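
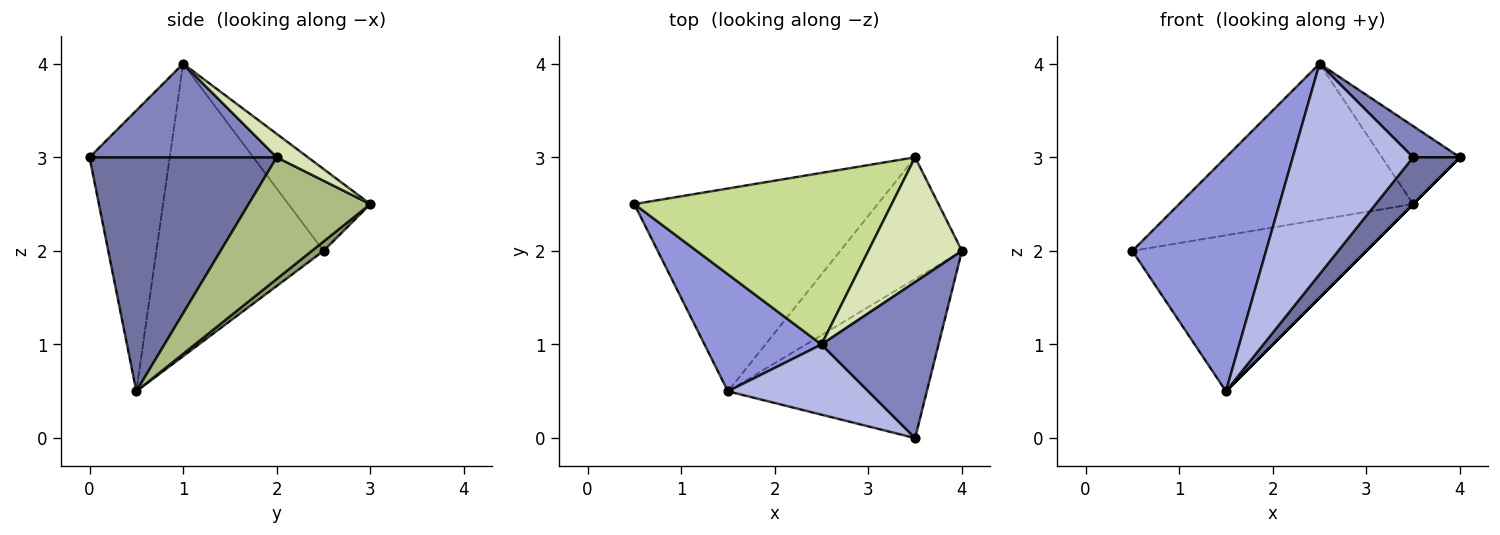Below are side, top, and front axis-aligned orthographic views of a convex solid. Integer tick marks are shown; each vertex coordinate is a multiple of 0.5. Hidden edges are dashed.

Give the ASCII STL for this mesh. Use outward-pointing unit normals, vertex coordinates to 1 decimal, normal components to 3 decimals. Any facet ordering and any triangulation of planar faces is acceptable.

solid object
 facet normal 0.748 -0.187 -0.636
  outer loop
   vertex 1.5 0.5 0.5
   vertex 4.0 2.0 3.0
   vertex 3.5 0.0 3.0
  endloop
 endfacet
 facet normal 0.617 -0.154 0.772
  outer loop
   vertex 2.5 1.0 4.0
   vertex 3.5 0.0 3.0
   vertex 4.0 2.0 3.0
  endloop
 endfacet
 facet normal -0.745 -0.596 0.298
  outer loop
   vertex 2.5 1.0 4.0
   vertex 0.5 2.5 2.0
   vertex 1.5 0.5 0.5
  endloop
 endfacet
 facet normal -0.535 -0.802 0.267
  outer loop
   vertex 2.5 1.0 4.0
   vertex 1.5 0.5 0.5
   vertex 3.5 0.0 3.0
  endloop
 endfacet
 facet normal 0.030 0.609 -0.792
  outer loop
   vertex 3.5 3.0 2.5
   vertex 1.5 0.5 0.5
   vertex 0.5 2.5 2.0
  endloop
 endfacet
 facet normal 0.707 0.000 -0.707
  outer loop
   vertex 3.5 3.0 2.5
   vertex 4.0 2.0 3.0
   vertex 1.5 0.5 0.5
  endloop
 endfacet
 facet normal -0.229 0.655 0.720
  outer loop
   vertex 3.5 3.0 2.5
   vertex 0.5 2.5 2.0
   vertex 2.5 1.0 4.0
  endloop
 endfacet
 facet normal 0.207 0.518 0.830
  outer loop
   vertex 3.5 3.0 2.5
   vertex 2.5 1.0 4.0
   vertex 4.0 2.0 3.0
  endloop
 endfacet
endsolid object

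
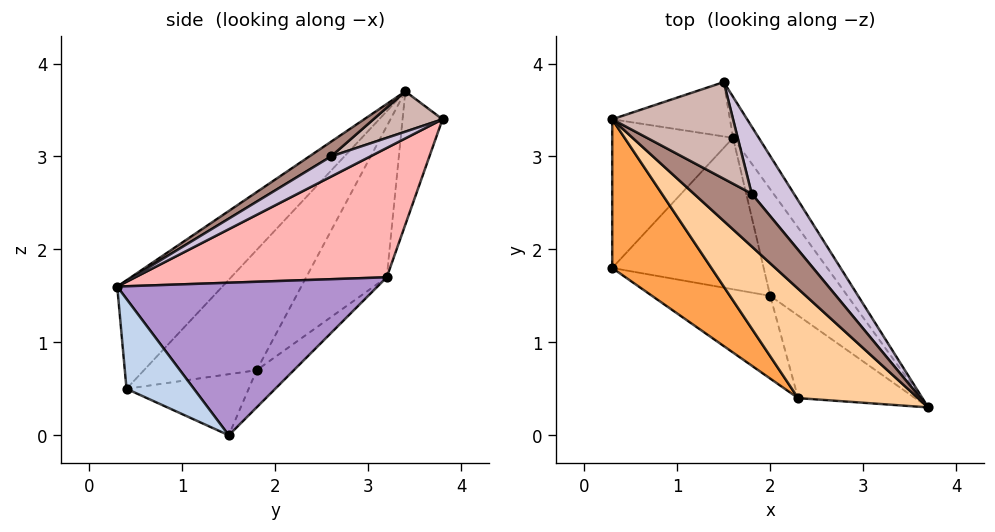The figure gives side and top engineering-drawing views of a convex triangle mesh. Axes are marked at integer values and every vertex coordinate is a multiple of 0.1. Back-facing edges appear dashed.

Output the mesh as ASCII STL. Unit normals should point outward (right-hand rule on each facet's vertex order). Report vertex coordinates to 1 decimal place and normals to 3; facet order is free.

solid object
 facet normal -0.406 -0.468 -0.785
  outer loop
   vertex 2.3 0.4 0.5
   vertex 0.3 1.8 0.7
   vertex 2.0 1.5 0.0
  endloop
 endfacet
 facet normal 0.598 -0.191 -0.778
  outer loop
   vertex 2.3 0.4 0.5
   vertex 2.0 1.5 0.0
   vertex 3.7 0.3 1.6
  endloop
 endfacet
 facet normal -0.496 -0.766 0.409
  outer loop
   vertex 2.3 0.4 0.5
   vertex 0.3 3.4 3.7
   vertex 0.3 1.8 0.7
  endloop
 endfacet
 facet normal -0.422 -0.778 0.466
  outer loop
   vertex 2.3 0.4 0.5
   vertex 3.7 0.3 1.6
   vertex 0.3 3.4 3.7
  endloop
 endfacet
 facet normal -0.176 0.675 -0.716
  outer loop
   vertex 1.6 3.2 1.7
   vertex 2.0 1.5 0.0
   vertex 0.3 1.8 0.7
  endloop
 endfacet
 facet normal -0.507 0.761 -0.406
  outer loop
   vertex 1.6 3.2 1.7
   vertex 0.3 1.8 0.7
   vertex 0.3 3.4 3.7
  endloop
 endfacet
 facet normal -0.372 0.868 -0.328
  outer loop
   vertex 1.6 3.2 1.7
   vertex 0.3 3.4 3.7
   vertex 1.5 3.8 3.4
  endloop
 endfacet
 facet normal 0.797 0.583 -0.159
  outer loop
   vertex 1.6 3.2 1.7
   vertex 1.5 3.8 3.4
   vertex 3.7 0.3 1.6
  endloop
 endfacet
 facet normal 0.744 0.552 -0.377
  outer loop
   vertex 1.6 3.2 1.7
   vertex 3.7 0.3 1.6
   vertex 2.0 1.5 0.0
  endloop
 endfacet
 facet normal 0.423 -0.189 0.886
  outer loop
   vertex 1.8 2.6 3.0
   vertex 3.7 0.3 1.6
   vertex 1.5 3.8 3.4
  endloop
 endfacet
 facet normal 0.230 -0.361 0.904
  outer loop
   vertex 1.8 2.6 3.0
   vertex 0.3 3.4 3.7
   vertex 3.7 0.3 1.6
  endloop
 endfacet
 facet normal 0.308 -0.231 0.923
  outer loop
   vertex 1.8 2.6 3.0
   vertex 1.5 3.8 3.4
   vertex 0.3 3.4 3.7
  endloop
 endfacet
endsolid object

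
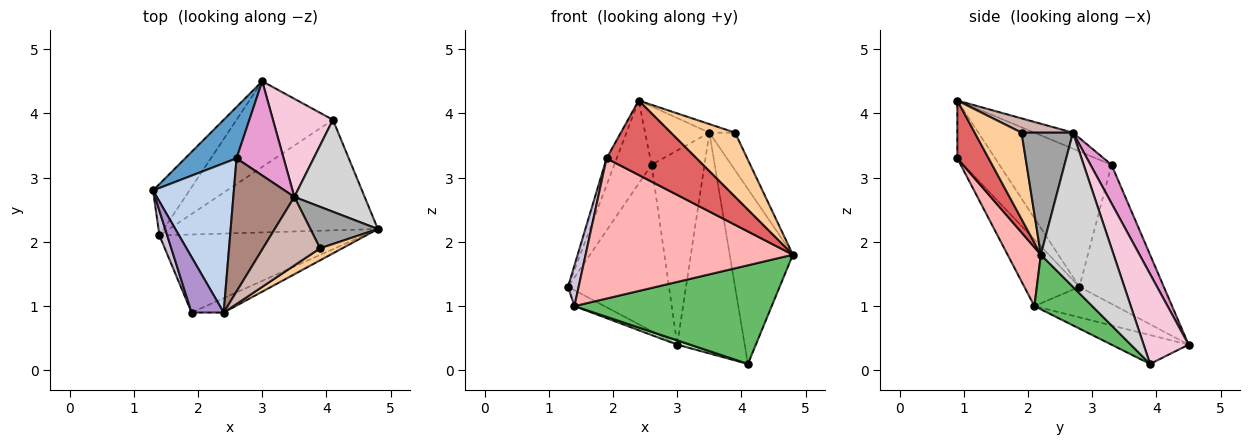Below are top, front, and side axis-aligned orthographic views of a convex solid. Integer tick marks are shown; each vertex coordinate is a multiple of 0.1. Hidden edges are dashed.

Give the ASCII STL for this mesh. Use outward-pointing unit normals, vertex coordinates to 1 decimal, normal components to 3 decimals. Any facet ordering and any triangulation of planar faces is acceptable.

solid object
 facet normal -0.624 0.746 0.231
  outer loop
   vertex 2.6 3.3 3.2
   vertex 3.0 4.5 0.4
   vertex 1.3 2.8 1.3
  endloop
 endfacet
 facet normal -0.826 0.274 0.493
  outer loop
   vertex 2.6 3.3 3.2
   vertex 1.3 2.8 1.3
   vertex 2.4 0.9 4.2
  endloop
 endfacet
 facet normal -0.625 0.230 -0.746
  outer loop
   vertex 1.4 2.1 1.0
   vertex 1.3 2.8 1.3
   vertex 3.0 4.5 0.4
  endloop
 endfacet
 facet normal 0.583 -0.799 0.150
  outer loop
   vertex 3.9 1.9 3.7
   vertex 2.4 0.9 4.2
   vertex 4.8 2.2 1.8
  endloop
 endfacet
 facet normal 0.192 -0.653 -0.732
  outer loop
   vertex 4.1 3.9 0.1
   vertex 4.8 2.2 1.8
   vertex 1.4 2.1 1.0
  endloop
 endfacet
 facet normal -0.287 -0.048 -0.957
  outer loop
   vertex 4.1 3.9 0.1
   vertex 1.4 2.1 1.0
   vertex 3.0 4.5 0.4
  endloop
 endfacet
 facet normal 0.323 -0.929 -0.180
  outer loop
   vertex 1.9 0.9 3.3
   vertex 4.8 2.2 1.8
   vertex 2.4 0.9 4.2
  endloop
 endfacet
 facet normal 0.139 -0.865 -0.482
  outer loop
   vertex 1.9 0.9 3.3
   vertex 1.4 2.1 1.0
   vertex 4.8 2.2 1.8
  endloop
 endfacet
 facet normal -0.851 0.229 0.473
  outer loop
   vertex 1.9 0.9 3.3
   vertex 2.4 0.9 4.2
   vertex 1.3 2.8 1.3
  endloop
 endfacet
 facet normal -0.976 -0.188 0.114
  outer loop
   vertex 1.9 0.9 3.3
   vertex 1.3 2.8 1.3
   vertex 1.4 2.1 1.0
  endloop
 endfacet
 facet normal -0.234 0.390 0.890
  outer loop
   vertex 3.5 2.7 3.7
   vertex 2.6 3.3 3.2
   vertex 2.4 0.9 4.2
  endloop
 endfacet
 facet normal 0.241 0.120 0.963
  outer loop
   vertex 3.5 2.7 3.7
   vertex 2.4 0.9 4.2
   vertex 3.9 1.9 3.7
  endloop
 endfacet
 facet normal 0.336 0.847 0.411
  outer loop
   vertex 3.5 2.7 3.7
   vertex 3.0 4.5 0.4
   vertex 2.6 3.3 3.2
  endloop
 endfacet
 facet normal 0.520 0.780 0.347
  outer loop
   vertex 3.5 2.7 3.7
   vertex 4.1 3.9 0.1
   vertex 3.0 4.5 0.4
  endloop
 endfacet
 facet normal 0.802 0.401 0.443
  outer loop
   vertex 3.5 2.7 3.7
   vertex 3.9 1.9 3.7
   vertex 4.8 2.2 1.8
  endloop
 endfacet
 facet normal 0.714 0.620 0.326
  outer loop
   vertex 3.5 2.7 3.7
   vertex 4.8 2.2 1.8
   vertex 4.1 3.9 0.1
  endloop
 endfacet
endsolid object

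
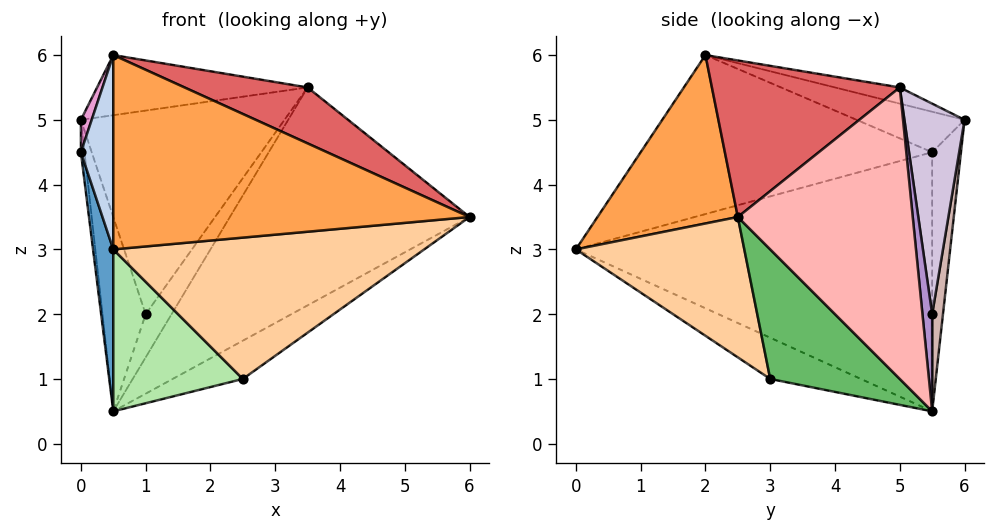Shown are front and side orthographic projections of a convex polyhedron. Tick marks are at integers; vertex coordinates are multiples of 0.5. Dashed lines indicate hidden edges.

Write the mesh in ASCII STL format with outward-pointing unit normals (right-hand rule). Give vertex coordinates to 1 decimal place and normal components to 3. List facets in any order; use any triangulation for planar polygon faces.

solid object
 facet normal -0.991 -0.056 -0.124
  outer loop
   vertex 0.5 5.5 0.5
   vertex 0.5 0.0 3.0
   vertex 0.0 5.5 4.5
  endloop
 endfacet
 facet normal -0.991 -0.110 0.073
  outer loop
   vertex 0.5 2.0 6.0
   vertex 0.0 5.5 4.5
   vertex 0.5 0.0 3.0
  endloop
 endfacet
 facet normal 0.311 -0.791 0.527
  outer loop
   vertex 0.5 2.0 6.0
   vertex 0.5 0.0 3.0
   vertex 6.0 2.5 3.5
  endloop
 endfacet
 facet normal 0.364 -0.672 -0.644
  outer loop
   vertex 2.5 3.0 1.0
   vertex 6.0 2.5 3.5
   vertex 0.5 0.0 3.0
  endloop
 endfacet
 facet normal 0.581 0.315 -0.751
  outer loop
   vertex 2.5 3.0 1.0
   vertex 0.5 5.5 0.5
   vertex 6.0 2.5 3.5
  endloop
 endfacet
 facet normal -0.278 -0.397 -0.874
  outer loop
   vertex 2.5 3.0 1.0
   vertex 0.5 0.0 3.0
   vertex 0.5 5.5 0.5
  endloop
 endfacet
 facet normal 0.418 -0.274 0.866
  outer loop
   vertex 3.5 5.0 5.5
   vertex 0.5 2.0 6.0
   vertex 6.0 2.5 3.5
  endloop
 endfacet
 facet normal 0.569 0.779 -0.263
  outer loop
   vertex 3.5 5.0 5.5
   vertex 6.0 2.5 3.5
   vertex 0.5 5.5 0.5
  endloop
 endfacet
 facet normal 0.349 0.930 -0.116
  outer loop
   vertex 3.5 5.0 5.5
   vertex 0.5 5.5 0.5
   vertex 1.0 5.5 2.0
  endloop
 endfacet
 facet normal 0.283 0.957 -0.065
  outer loop
   vertex 0.0 6.0 5.0
   vertex 3.5 5.0 5.5
   vertex 1.0 5.5 2.0
  endloop
 endfacet
 facet normal -0.985 0.123 -0.123
  outer loop
   vertex 0.0 6.0 5.0
   vertex 0.5 5.5 0.5
   vertex 0.0 5.5 4.5
  endloop
 endfacet
 facet normal 0.242 0.967 -0.081
  outer loop
   vertex 0.0 6.0 5.0
   vertex 1.0 5.5 2.0
   vertex 0.5 5.5 0.5
  endloop
 endfacet
 facet normal -0.990 -0.099 0.099
  outer loop
   vertex 0.0 6.0 5.0
   vertex 0.0 5.5 4.5
   vertex 0.5 2.0 6.0
  endloop
 endfacet
 facet normal -0.072 0.233 0.970
  outer loop
   vertex 0.0 6.0 5.0
   vertex 0.5 2.0 6.0
   vertex 3.5 5.0 5.5
  endloop
 endfacet
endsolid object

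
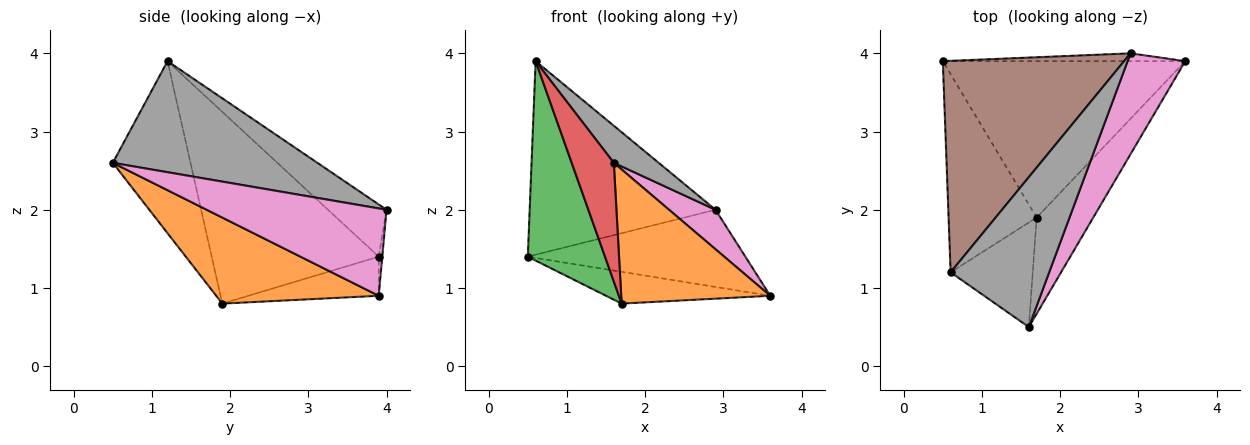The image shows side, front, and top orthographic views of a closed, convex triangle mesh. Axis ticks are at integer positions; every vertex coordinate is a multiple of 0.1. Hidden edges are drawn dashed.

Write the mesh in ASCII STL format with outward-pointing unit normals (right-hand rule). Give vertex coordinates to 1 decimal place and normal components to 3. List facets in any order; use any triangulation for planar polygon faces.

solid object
 facet normal -0.156 0.197 -0.968
  outer loop
   vertex 1.7 1.9 0.8
   vertex 0.5 3.9 1.4
   vertex 3.6 3.9 0.9
  endloop
 endfacet
 facet normal 0.663 -0.608 -0.436
  outer loop
   vertex 1.7 1.9 0.8
   vertex 3.6 3.9 0.9
   vertex 1.6 0.5 2.6
  endloop
 endfacet
 facet normal -0.838 -0.387 -0.385
  outer loop
   vertex 1.7 1.9 0.8
   vertex 0.6 1.2 3.9
   vertex 0.5 3.9 1.4
  endloop
 endfacet
 facet normal -0.811 -0.440 -0.387
  outer loop
   vertex 1.7 1.9 0.8
   vertex 1.6 0.5 2.6
   vertex 0.6 1.2 3.9
  endloop
 endfacet
 facet normal -0.016 0.995 -0.101
  outer loop
   vertex 2.9 4.0 2.0
   vertex 3.6 3.9 0.9
   vertex 0.5 3.9 1.4
  endloop
 endfacet
 facet normal -0.208 0.660 0.722
  outer loop
   vertex 2.9 4.0 2.0
   vertex 0.5 3.9 1.4
   vertex 0.6 1.2 3.9
  endloop
 endfacet
 facet normal 0.816 -0.211 0.538
  outer loop
   vertex 2.9 4.0 2.0
   vertex 1.6 0.5 2.6
   vertex 3.6 3.9 0.9
  endloop
 endfacet
 facet normal 0.738 -0.162 0.655
  outer loop
   vertex 2.9 4.0 2.0
   vertex 0.6 1.2 3.9
   vertex 1.6 0.5 2.6
  endloop
 endfacet
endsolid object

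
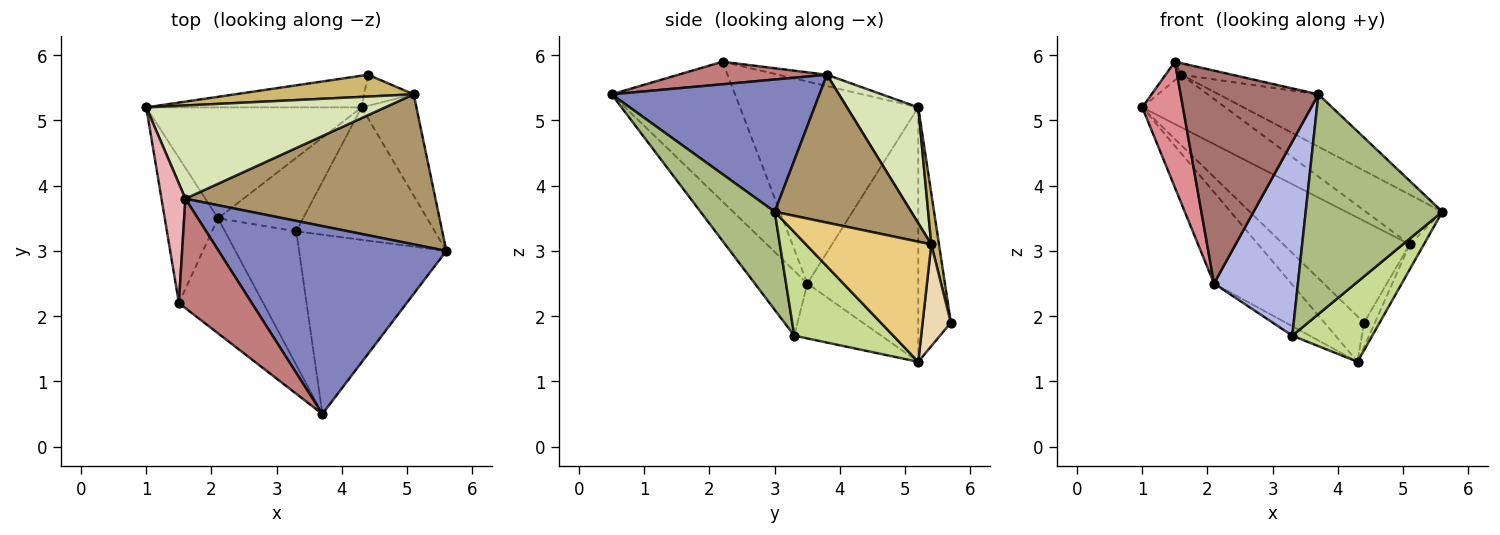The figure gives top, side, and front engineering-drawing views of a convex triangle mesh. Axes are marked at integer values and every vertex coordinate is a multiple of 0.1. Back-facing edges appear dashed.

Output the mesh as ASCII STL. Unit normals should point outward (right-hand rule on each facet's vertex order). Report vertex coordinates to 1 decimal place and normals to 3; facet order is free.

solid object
 facet normal -0.674 0.470 -0.570
  outer loop
   vertex 2.1 3.5 2.5
   vertex 1.0 5.2 5.2
   vertex 4.3 5.2 1.3
  endloop
 endfacet
 facet normal 0.488 0.234 0.841
  outer loop
   vertex 1.6 3.8 5.7
   vertex 3.7 0.5 5.4
   vertex 5.6 3.0 3.6
  endloop
 endfacet
 facet normal -0.560 0.680 -0.474
  outer loop
   vertex 4.4 5.7 1.9
   vertex 4.3 5.2 1.3
   vertex 1.0 5.2 5.2
  endloop
 endfacet
 facet normal -0.458 -0.732 -0.504
  outer loop
   vertex 3.3 3.3 1.7
   vertex 3.7 0.5 5.4
   vertex 2.1 3.5 2.5
  endloop
 endfacet
 facet normal -0.539 0.108 -0.835
  outer loop
   vertex 3.3 3.3 1.7
   vertex 2.1 3.5 2.5
   vertex 4.3 5.2 1.3
  endloop
 endfacet
 facet normal 0.388 -0.714 -0.582
  outer loop
   vertex 3.3 3.3 1.7
   vertex 5.6 3.0 3.6
   vertex 3.7 0.5 5.4
  endloop
 endfacet
 facet normal 0.539 -0.435 -0.721
  outer loop
   vertex 3.3 3.3 1.7
   vertex 4.3 5.2 1.3
   vertex 5.6 3.0 3.6
  endloop
 endfacet
 facet normal 0.389 0.453 0.802
  outer loop
   vertex 5.1 5.4 3.1
   vertex 1.0 5.2 5.2
   vertex 1.6 3.8 5.7
  endloop
 endfacet
 facet normal 0.489 0.274 0.828
  outer loop
   vertex 5.1 5.4 3.1
   vertex 1.6 3.8 5.7
   vertex 5.6 3.0 3.6
  endloop
 endfacet
 facet normal 0.060 0.976 0.209
  outer loop
   vertex 5.1 5.4 3.1
   vertex 4.4 5.7 1.9
   vertex 1.0 5.2 5.2
  endloop
 endfacet
 facet normal 0.905 0.102 -0.413
  outer loop
   vertex 5.1 5.4 3.1
   vertex 5.6 3.0 3.6
   vertex 4.3 5.2 1.3
  endloop
 endfacet
 facet normal 0.850 0.327 -0.414
  outer loop
   vertex 5.1 5.4 3.1
   vertex 4.3 5.2 1.3
   vertex 4.4 5.7 1.9
  endloop
 endfacet
 facet normal -0.619 -0.691 -0.373
  outer loop
   vertex 1.5 2.2 5.9
   vertex 2.1 3.5 2.5
   vertex 3.7 0.5 5.4
  endloop
 endfacet
 facet normal 0.294 0.100 0.951
  outer loop
   vertex 1.5 2.2 5.9
   vertex 3.7 0.5 5.4
   vertex 1.6 3.8 5.7
  endloop
 endfacet
 facet normal -0.944 -0.215 -0.249
  outer loop
   vertex 1.5 2.2 5.9
   vertex 1.0 5.2 5.2
   vertex 2.1 3.5 2.5
  endloop
 endfacet
 facet normal -0.423 0.138 0.895
  outer loop
   vertex 1.5 2.2 5.9
   vertex 1.6 3.8 5.7
   vertex 1.0 5.2 5.2
  endloop
 endfacet
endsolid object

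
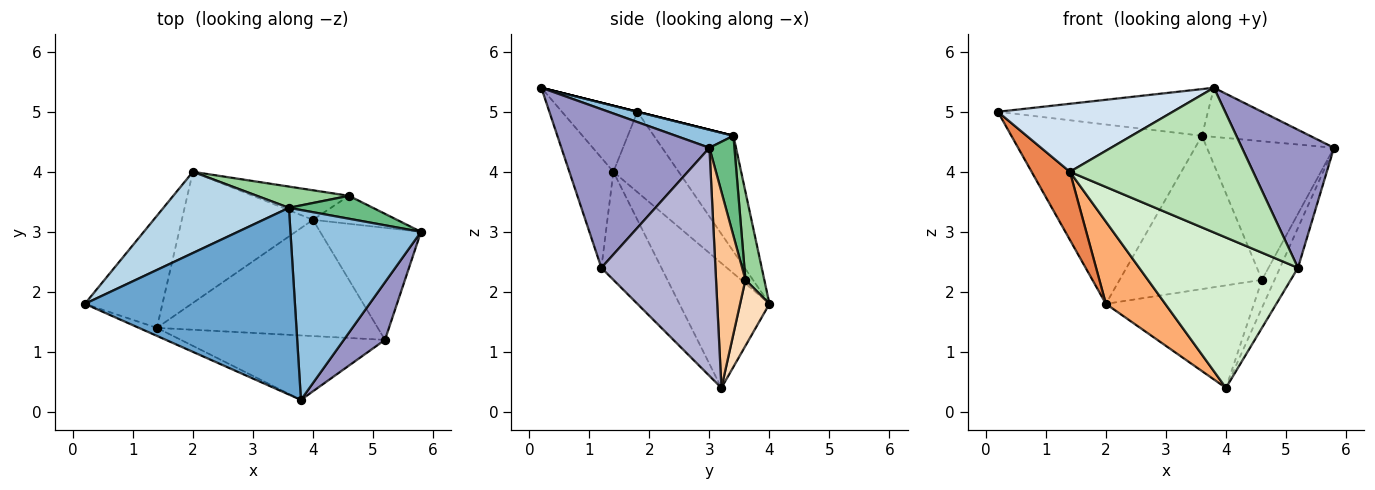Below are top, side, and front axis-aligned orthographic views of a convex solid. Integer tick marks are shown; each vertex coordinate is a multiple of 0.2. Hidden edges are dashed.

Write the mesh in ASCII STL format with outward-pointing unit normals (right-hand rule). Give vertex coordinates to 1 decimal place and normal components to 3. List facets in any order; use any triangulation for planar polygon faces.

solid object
 facet normal 0.000 0.243 0.970
  outer loop
   vertex 3.6 3.4 4.6
   vertex 0.2 1.8 5.0
   vertex 3.8 0.2 5.4
  endloop
 endfacet
 facet normal 0.132 0.248 0.960
  outer loop
   vertex 3.6 3.4 4.6
   vertex 3.8 0.2 5.4
   vertex 5.8 3.0 4.4
  endloop
 endfacet
 facet normal -0.355 0.852 0.386
  outer loop
   vertex 3.6 3.4 4.6
   vertex 2.0 4.0 1.8
   vertex 0.2 1.8 5.0
  endloop
 endfacet
 facet normal -0.394 -0.913 -0.107
  outer loop
   vertex 1.4 1.4 4.0
   vertex 3.8 0.2 5.4
   vertex 0.2 1.8 5.0
  endloop
 endfacet
 facet normal -0.663 -0.389 -0.640
  outer loop
   vertex 1.4 1.4 4.0
   vertex 0.2 1.8 5.0
   vertex 2.0 4.0 1.8
  endloop
 endfacet
 facet normal -0.627 -0.414 -0.660
  outer loop
   vertex 1.4 1.4 4.0
   vertex 2.0 4.0 1.8
   vertex 4.0 3.2 0.4
  endloop
 endfacet
 facet normal 0.855 0.367 -0.367
  outer loop
   vertex 4.6 3.6 2.2
   vertex 5.8 3.0 4.4
   vertex 4.0 3.2 0.4
  endloop
 endfacet
 facet normal 0.187 0.944 -0.272
  outer loop
   vertex 4.6 3.6 2.2
   vertex 4.0 3.2 0.4
   vertex 2.0 4.0 1.8
  endloop
 endfacet
 facet normal 0.191 0.969 0.160
  outer loop
   vertex 4.6 3.6 2.2
   vertex 3.6 3.4 4.6
   vertex 5.8 3.0 4.4
  endloop
 endfacet
 facet normal 0.130 0.982 0.136
  outer loop
   vertex 4.6 3.6 2.2
   vertex 2.0 4.0 1.8
   vertex 3.6 3.4 4.6
  endloop
 endfacet
 facet normal -0.214 -0.892 -0.397
  outer loop
   vertex 5.2 1.2 2.4
   vertex 3.8 0.2 5.4
   vertex 1.4 1.4 4.0
  endloop
 endfacet
 facet normal -0.287 -0.758 -0.586
  outer loop
   vertex 5.2 1.2 2.4
   vertex 1.4 1.4 4.0
   vertex 4.0 3.2 0.4
  endloop
 endfacet
 facet normal 0.829 -0.516 0.215
  outer loop
   vertex 5.2 1.2 2.4
   vertex 5.8 3.0 4.4
   vertex 3.8 0.2 5.4
  endloop
 endfacet
 facet normal 0.905 0.143 -0.400
  outer loop
   vertex 5.2 1.2 2.4
   vertex 4.0 3.2 0.4
   vertex 5.8 3.0 4.4
  endloop
 endfacet
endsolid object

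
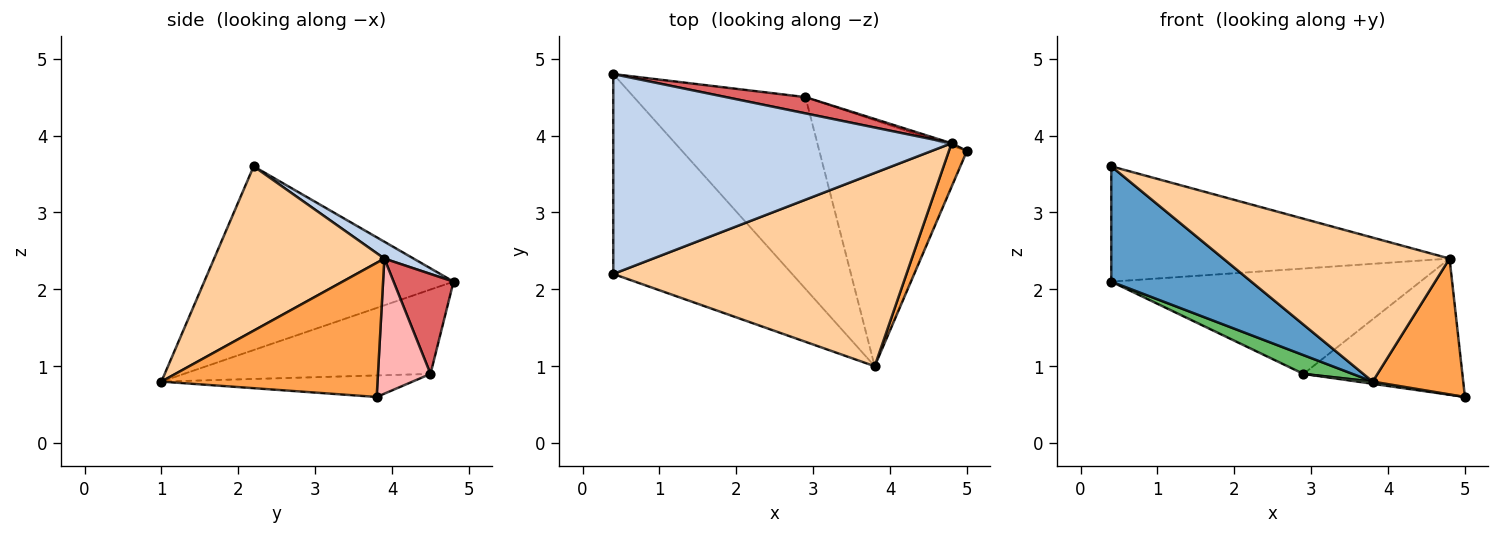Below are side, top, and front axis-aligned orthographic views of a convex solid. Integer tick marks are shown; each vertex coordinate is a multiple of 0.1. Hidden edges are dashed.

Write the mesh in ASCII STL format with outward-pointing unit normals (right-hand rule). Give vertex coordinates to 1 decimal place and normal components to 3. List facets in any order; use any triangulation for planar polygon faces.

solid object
 facet normal -0.665 -0.373 -0.647
  outer loop
   vertex 0.4 2.2 3.6
   vertex 0.4 4.8 2.1
   vertex 3.8 1.0 0.8
  endloop
 endfacet
 facet normal 0.043 0.499 0.865
  outer loop
   vertex 4.8 3.9 2.4
   vertex 0.4 4.8 2.1
   vertex 0.4 2.2 3.6
  endloop
 endfacet
 facet normal 0.915 -0.383 0.123
  outer loop
   vertex 4.8 3.9 2.4
   vertex 3.8 1.0 0.8
   vertex 5.0 3.8 0.6
  endloop
 endfacet
 facet normal 0.410 -0.545 0.731
  outer loop
   vertex 4.8 3.9 2.4
   vertex 0.4 2.2 3.6
   vertex 3.8 1.0 0.8
  endloop
 endfacet
 facet normal -0.440 -0.087 -0.894
  outer loop
   vertex 2.9 4.5 0.9
   vertex 3.8 1.0 0.8
   vertex 0.4 4.8 2.1
  endloop
 endfacet
 facet normal -0.144 -0.009 -0.989
  outer loop
   vertex 2.9 4.5 0.9
   vertex 5.0 3.8 0.6
   vertex 3.8 1.0 0.8
  endloop
 endfacet
 facet normal 0.188 0.971 0.150
  outer loop
   vertex 2.9 4.5 0.9
   vertex 0.4 4.8 2.1
   vertex 4.8 3.9 2.4
  endloop
 endfacet
 facet normal 0.314 0.949 -0.018
  outer loop
   vertex 2.9 4.5 0.9
   vertex 4.8 3.9 2.4
   vertex 5.0 3.8 0.6
  endloop
 endfacet
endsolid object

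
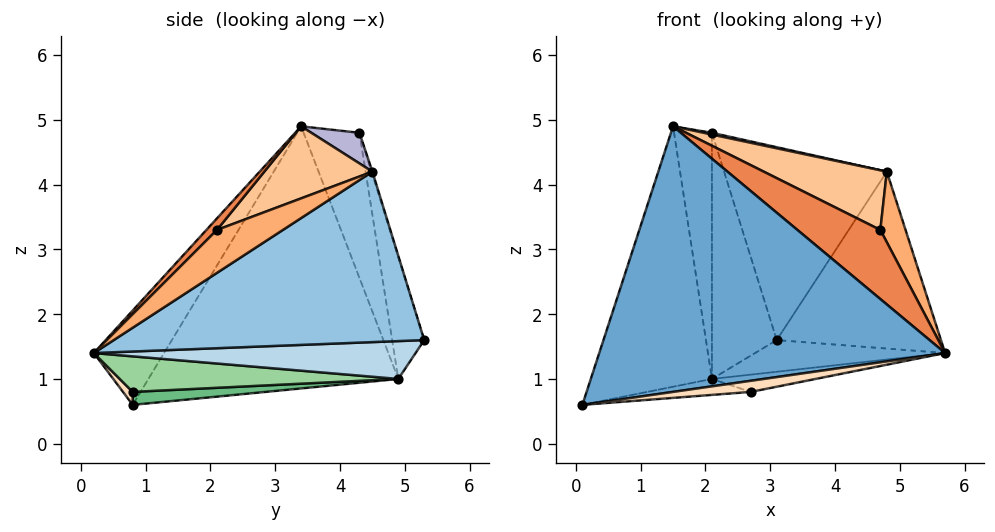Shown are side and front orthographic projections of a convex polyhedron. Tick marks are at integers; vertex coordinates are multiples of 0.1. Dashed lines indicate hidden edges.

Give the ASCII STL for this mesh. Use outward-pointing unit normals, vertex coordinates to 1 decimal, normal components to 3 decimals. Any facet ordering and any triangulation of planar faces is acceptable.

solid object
 facet normal -0.166 -0.819 0.549
  outer loop
   vertex 1.5 3.4 4.9
   vertex 0.1 0.8 0.6
   vertex 5.7 0.2 1.4
  endloop
 endfacet
 facet normal 0.811 0.429 -0.398
  outer loop
   vertex 4.8 4.5 4.2
   vertex 5.7 0.2 1.4
   vertex 3.1 5.3 1.6
  endloop
 endfacet
 facet normal 0.423 0.250 -0.871
  outer loop
   vertex 2.1 4.9 1.0
   vertex 3.1 5.3 1.6
   vertex 5.7 0.2 1.4
  endloop
 endfacet
 facet normal -0.900 0.436 0.029
  outer loop
   vertex 2.1 4.9 1.0
   vertex 0.1 0.8 0.6
   vertex 1.5 3.4 4.9
  endloop
 endfacet
 facet normal 0.087 -0.681 0.727
  outer loop
   vertex 4.7 2.1 3.3
   vertex 1.5 3.4 4.9
   vertex 5.7 0.2 1.4
  endloop
 endfacet
 facet normal 0.712 -0.272 0.647
  outer loop
   vertex 4.7 2.1 3.3
   vertex 5.7 0.2 1.4
   vertex 4.8 4.5 4.2
  endloop
 endfacet
 facet normal 0.304 -0.346 0.888
  outer loop
   vertex 4.7 2.1 3.3
   vertex 4.8 4.5 4.2
   vertex 1.5 3.4 4.9
  endloop
 endfacet
 facet normal 0.065 -0.523 -0.850
  outer loop
   vertex 2.7 0.8 0.8
   vertex 5.7 0.2 1.4
   vertex 0.1 0.8 0.6
  endloop
 endfacet
 facet normal 0.077 0.060 -0.995
  outer loop
   vertex 2.7 0.8 0.8
   vertex 0.1 0.8 0.6
   vertex 2.1 4.9 1.0
  endloop
 endfacet
 facet normal 0.211 0.078 -0.974
  outer loop
   vertex 2.7 0.8 0.8
   vertex 2.1 4.9 1.0
   vertex 5.7 0.2 1.4
  endloop
 endfacet
 facet normal -0.439 0.887 0.140
  outer loop
   vertex 2.1 4.3 4.8
   vertex 3.1 5.3 1.6
   vertex 2.1 4.9 1.0
  endloop
 endfacet
 facet normal -0.824 0.559 0.088
  outer loop
   vertex 2.1 4.3 4.8
   vertex 2.1 4.9 1.0
   vertex 1.5 3.4 4.9
  endloop
 endfacet
 facet normal -0.005 0.955 0.297
  outer loop
   vertex 2.1 4.3 4.8
   vertex 4.8 4.5 4.2
   vertex 3.1 5.3 1.6
  endloop
 endfacet
 facet normal 0.219 -0.038 0.975
  outer loop
   vertex 2.1 4.3 4.8
   vertex 1.5 3.4 4.9
   vertex 4.8 4.5 4.2
  endloop
 endfacet
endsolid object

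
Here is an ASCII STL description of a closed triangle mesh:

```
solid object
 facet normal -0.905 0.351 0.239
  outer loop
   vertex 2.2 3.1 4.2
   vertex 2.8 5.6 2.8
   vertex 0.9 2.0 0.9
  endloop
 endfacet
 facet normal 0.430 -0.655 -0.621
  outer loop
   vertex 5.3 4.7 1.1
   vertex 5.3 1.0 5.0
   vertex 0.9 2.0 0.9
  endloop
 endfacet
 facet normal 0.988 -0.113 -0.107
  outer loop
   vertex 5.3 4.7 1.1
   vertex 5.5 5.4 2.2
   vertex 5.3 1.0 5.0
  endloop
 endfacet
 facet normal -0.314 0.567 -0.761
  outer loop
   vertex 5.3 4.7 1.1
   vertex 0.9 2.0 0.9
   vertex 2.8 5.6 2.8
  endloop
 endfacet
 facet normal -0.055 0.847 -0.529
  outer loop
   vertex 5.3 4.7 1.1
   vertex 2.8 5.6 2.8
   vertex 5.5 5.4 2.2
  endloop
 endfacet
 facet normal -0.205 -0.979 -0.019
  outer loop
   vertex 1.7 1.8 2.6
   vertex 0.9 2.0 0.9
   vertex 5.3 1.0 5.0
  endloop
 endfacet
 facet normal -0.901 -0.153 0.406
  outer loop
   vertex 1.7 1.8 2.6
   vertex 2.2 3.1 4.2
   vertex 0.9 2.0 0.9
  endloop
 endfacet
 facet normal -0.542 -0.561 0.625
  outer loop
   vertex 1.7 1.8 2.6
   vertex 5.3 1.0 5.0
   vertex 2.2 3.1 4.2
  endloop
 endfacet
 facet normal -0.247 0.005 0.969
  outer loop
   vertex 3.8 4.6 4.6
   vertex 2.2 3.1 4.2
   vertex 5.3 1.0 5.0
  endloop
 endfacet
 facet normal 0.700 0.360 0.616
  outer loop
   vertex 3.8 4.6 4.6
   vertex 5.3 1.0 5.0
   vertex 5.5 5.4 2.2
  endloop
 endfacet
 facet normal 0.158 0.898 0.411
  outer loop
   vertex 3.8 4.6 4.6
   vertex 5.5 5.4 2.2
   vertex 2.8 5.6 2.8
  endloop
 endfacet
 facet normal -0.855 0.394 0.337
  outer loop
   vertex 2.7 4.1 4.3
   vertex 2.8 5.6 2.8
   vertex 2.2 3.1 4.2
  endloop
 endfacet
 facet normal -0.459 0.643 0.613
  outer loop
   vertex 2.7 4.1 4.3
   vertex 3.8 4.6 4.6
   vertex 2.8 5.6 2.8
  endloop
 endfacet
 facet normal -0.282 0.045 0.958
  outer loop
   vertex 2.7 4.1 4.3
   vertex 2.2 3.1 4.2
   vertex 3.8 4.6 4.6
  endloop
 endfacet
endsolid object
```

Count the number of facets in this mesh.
14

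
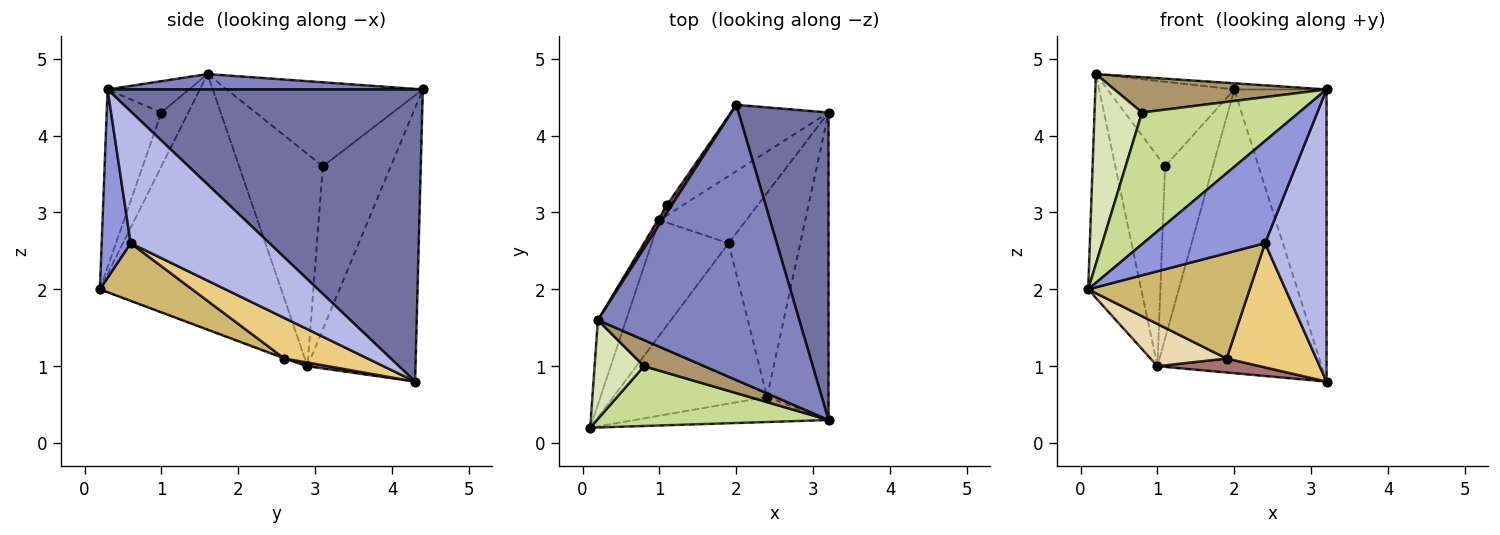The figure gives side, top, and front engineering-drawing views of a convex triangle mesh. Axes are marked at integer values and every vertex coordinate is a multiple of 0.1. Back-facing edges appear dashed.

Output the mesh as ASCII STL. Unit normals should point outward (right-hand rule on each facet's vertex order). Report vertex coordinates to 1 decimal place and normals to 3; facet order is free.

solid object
 facet normal 0.920 0.269 0.284
  outer loop
   vertex 3.2 4.3 0.8
   vertex 2.0 4.4 4.6
   vertex 3.2 0.3 4.6
  endloop
 endfacet
 facet normal 0.076 0.022 0.997
  outer loop
   vertex 0.2 1.6 4.8
   vertex 3.2 0.3 4.6
   vertex 2.0 4.4 4.6
  endloop
 endfacet
 facet normal 0.225 -0.946 -0.232
  outer loop
   vertex 2.4 0.6 2.6
   vertex 3.2 0.3 4.6
   vertex 0.1 0.2 2.0
  endloop
 endfacet
 facet normal 0.841 -0.373 -0.392
  outer loop
   vertex 2.4 0.6 2.6
   vertex 3.2 4.3 0.8
   vertex 3.2 0.3 4.6
  endloop
 endfacet
 facet normal -0.539 0.820 -0.192
  outer loop
   vertex 1.0 2.9 1.0
   vertex 2.0 4.4 4.6
   vertex 3.2 4.3 0.8
  endloop
 endfacet
 facet normal -0.954 0.279 -0.105
  outer loop
   vertex 1.0 2.9 1.0
   vertex 0.1 0.2 2.0
   vertex 0.2 1.6 4.8
  endloop
 endfacet
 facet normal -0.302 -0.868 0.394
  outer loop
   vertex 0.8 1.0 4.3
   vertex 0.1 0.2 2.0
   vertex 3.2 0.3 4.6
  endloop
 endfacet
 facet normal -0.449 -0.793 0.412
  outer loop
   vertex 0.8 1.0 4.3
   vertex 0.2 1.6 4.8
   vertex 0.1 0.2 2.0
  endloop
 endfacet
 facet normal -0.295 -0.768 0.568
  outer loop
   vertex 0.8 1.0 4.3
   vertex 3.2 0.3 4.6
   vertex 0.2 1.6 4.8
  endloop
 endfacet
 facet normal 0.299 -0.524 -0.798
  outer loop
   vertex 1.9 2.6 1.1
   vertex 2.4 0.6 2.6
   vertex 0.1 0.2 2.0
  endloop
 endfacet
 facet normal 0.435 -0.468 -0.769
  outer loop
   vertex 1.9 2.6 1.1
   vertex 3.2 4.3 0.8
   vertex 2.4 0.6 2.6
  endloop
 endfacet
 facet normal -0.010 -0.344 -0.939
  outer loop
   vertex 1.9 2.6 1.1
   vertex 0.1 0.2 2.0
   vertex 1.0 2.9 1.0
  endloop
 endfacet
 facet normal 0.041 -0.204 -0.978
  outer loop
   vertex 1.9 2.6 1.1
   vertex 1.0 2.9 1.0
   vertex 3.2 4.3 0.8
  endloop
 endfacet
 facet normal -0.839 0.543 0.049
  outer loop
   vertex 1.1 3.1 3.6
   vertex 0.2 1.6 4.8
   vertex 2.0 4.4 4.6
  endloop
 endfacet
 facet normal -0.817 0.576 -0.013
  outer loop
   vertex 1.1 3.1 3.6
   vertex 2.0 4.4 4.6
   vertex 1.0 2.9 1.0
  endloop
 endfacet
 facet normal -0.860 0.511 -0.006
  outer loop
   vertex 1.1 3.1 3.6
   vertex 1.0 2.9 1.0
   vertex 0.2 1.6 4.8
  endloop
 endfacet
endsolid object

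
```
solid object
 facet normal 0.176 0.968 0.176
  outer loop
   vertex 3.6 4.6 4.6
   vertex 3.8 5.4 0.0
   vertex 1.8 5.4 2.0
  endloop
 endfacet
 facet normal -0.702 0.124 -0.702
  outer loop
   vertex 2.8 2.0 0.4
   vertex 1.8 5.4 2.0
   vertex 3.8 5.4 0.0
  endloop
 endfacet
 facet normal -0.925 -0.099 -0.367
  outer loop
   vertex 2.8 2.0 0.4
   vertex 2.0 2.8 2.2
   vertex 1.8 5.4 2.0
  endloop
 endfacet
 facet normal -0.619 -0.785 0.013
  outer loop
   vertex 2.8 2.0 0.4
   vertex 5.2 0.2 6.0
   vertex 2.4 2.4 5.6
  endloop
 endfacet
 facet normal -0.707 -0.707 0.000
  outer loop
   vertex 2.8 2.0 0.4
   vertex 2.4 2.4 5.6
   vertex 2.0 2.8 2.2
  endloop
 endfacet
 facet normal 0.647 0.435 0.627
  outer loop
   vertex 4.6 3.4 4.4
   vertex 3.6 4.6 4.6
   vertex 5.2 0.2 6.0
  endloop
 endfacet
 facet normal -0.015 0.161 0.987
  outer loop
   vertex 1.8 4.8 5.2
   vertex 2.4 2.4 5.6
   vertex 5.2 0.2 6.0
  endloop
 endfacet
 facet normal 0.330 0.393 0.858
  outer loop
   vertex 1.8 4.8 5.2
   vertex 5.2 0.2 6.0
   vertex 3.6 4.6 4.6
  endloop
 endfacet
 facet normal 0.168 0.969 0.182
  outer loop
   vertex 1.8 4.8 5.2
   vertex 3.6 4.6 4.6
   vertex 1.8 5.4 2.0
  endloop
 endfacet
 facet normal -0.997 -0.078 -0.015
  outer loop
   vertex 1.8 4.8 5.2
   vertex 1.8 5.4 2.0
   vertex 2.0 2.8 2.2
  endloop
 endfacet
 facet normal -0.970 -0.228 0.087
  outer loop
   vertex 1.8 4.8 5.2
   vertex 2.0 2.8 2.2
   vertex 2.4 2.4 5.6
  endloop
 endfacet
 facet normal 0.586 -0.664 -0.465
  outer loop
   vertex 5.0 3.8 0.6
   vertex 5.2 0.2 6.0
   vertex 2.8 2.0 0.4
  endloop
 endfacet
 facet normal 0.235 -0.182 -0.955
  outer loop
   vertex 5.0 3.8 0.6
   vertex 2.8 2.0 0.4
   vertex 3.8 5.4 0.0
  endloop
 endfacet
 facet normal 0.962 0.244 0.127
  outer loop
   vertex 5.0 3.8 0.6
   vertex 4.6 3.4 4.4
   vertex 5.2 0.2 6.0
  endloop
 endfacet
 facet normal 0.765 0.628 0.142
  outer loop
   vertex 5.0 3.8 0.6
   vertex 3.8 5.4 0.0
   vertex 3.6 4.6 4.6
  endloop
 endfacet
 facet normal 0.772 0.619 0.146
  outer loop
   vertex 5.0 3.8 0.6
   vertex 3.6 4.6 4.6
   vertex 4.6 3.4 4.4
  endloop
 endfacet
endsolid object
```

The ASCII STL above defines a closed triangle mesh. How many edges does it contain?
24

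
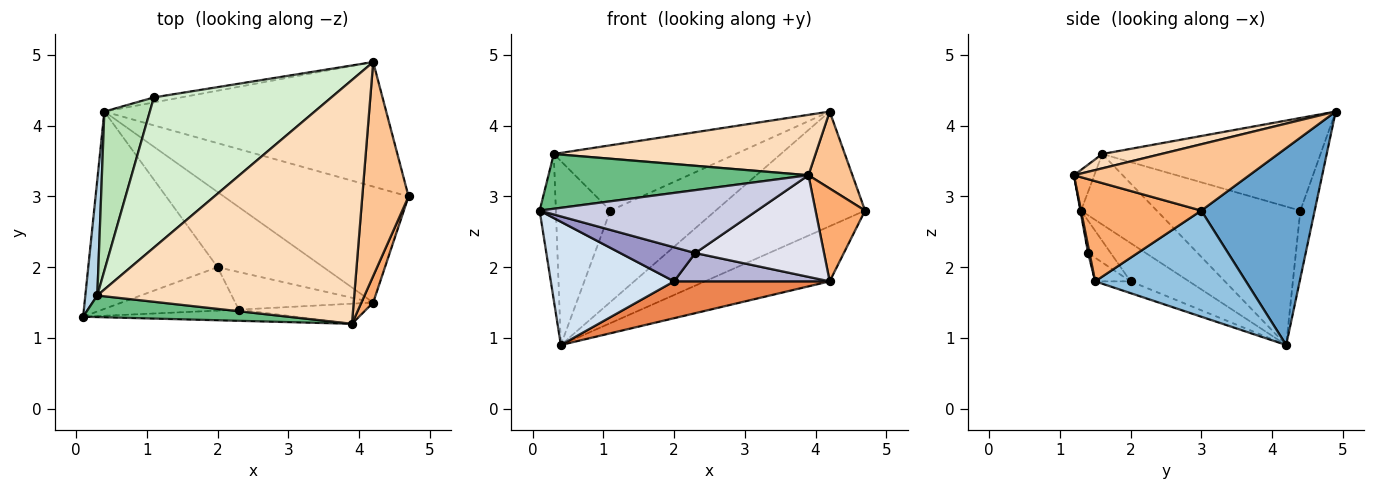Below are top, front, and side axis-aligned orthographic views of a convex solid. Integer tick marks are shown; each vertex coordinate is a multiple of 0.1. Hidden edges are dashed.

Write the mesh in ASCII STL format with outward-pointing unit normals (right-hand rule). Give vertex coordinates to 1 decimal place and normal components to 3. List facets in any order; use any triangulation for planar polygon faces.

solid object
 facet normal 0.457 0.602 -0.654
  outer loop
   vertex 4.2 4.9 4.2
   vertex 4.7 3.0 2.8
   vertex 0.4 4.2 0.9
  endloop
 endfacet
 facet normal 0.461 0.381 -0.802
  outer loop
   vertex 4.2 1.5 1.8
   vertex 0.4 4.2 0.9
   vertex 4.7 3.0 2.8
  endloop
 endfacet
 facet normal -0.965 0.207 0.164
  outer loop
   vertex 0.3 1.6 3.6
   vertex 0.4 4.2 0.9
   vertex 0.1 1.3 2.8
  endloop
 endfacet
 facet normal -0.244 -0.514 -0.823
  outer loop
   vertex 2.0 2.0 1.8
   vertex 0.1 1.3 2.8
   vertex 0.4 4.2 0.9
  endloop
 endfacet
 facet normal -0.100 -0.438 -0.893
  outer loop
   vertex 2.0 2.0 1.8
   vertex 0.4 4.2 0.9
   vertex 4.2 1.5 1.8
  endloop
 endfacet
 facet normal 0.919 -0.379 0.108
  outer loop
   vertex 3.9 1.2 3.3
   vertex 4.2 1.5 1.8
   vertex 4.7 3.0 2.8
  endloop
 endfacet
 facet normal 0.803 -0.201 0.560
  outer loop
   vertex 3.9 1.2 3.3
   vertex 4.7 3.0 2.8
   vertex 4.2 4.9 4.2
  endloop
 endfacet
 facet normal 0.054 -0.240 0.969
  outer loop
   vertex 3.9 1.2 3.3
   vertex 4.2 4.9 4.2
   vertex 0.3 1.6 3.6
  endloop
 endfacet
 facet normal -0.073 -0.928 0.366
  outer loop
   vertex 3.9 1.2 3.3
   vertex 0.3 1.6 3.6
   vertex 0.1 1.3 2.8
  endloop
 endfacet
 facet normal -0.135 0.989 -0.054
  outer loop
   vertex 1.1 4.4 2.8
   vertex 4.2 4.9 4.2
   vertex 0.4 4.2 0.9
  endloop
 endfacet
 facet normal -0.894 0.339 0.294
  outer loop
   vertex 1.1 4.4 2.8
   vertex 0.4 4.2 0.9
   vertex 0.3 1.6 3.6
  endloop
 endfacet
 facet normal -0.432 0.360 0.827
  outer loop
   vertex 1.1 4.4 2.8
   vertex 0.3 1.6 3.6
   vertex 4.2 4.9 4.2
  endloop
 endfacet
 facet normal -0.183 -0.607 -0.773
  outer loop
   vertex 2.3 1.4 2.2
   vertex 0.1 1.3 2.8
   vertex 2.0 2.0 1.8
  endloop
 endfacet
 facet normal -0.135 -0.596 -0.792
  outer loop
   vertex 2.3 1.4 2.2
   vertex 2.0 2.0 1.8
   vertex 4.2 1.5 1.8
  endloop
 endfacet
 facet normal -0.003 -0.985 -0.175
  outer loop
   vertex 2.3 1.4 2.2
   vertex 3.9 1.2 3.3
   vertex 0.1 1.3 2.8
  endloop
 endfacet
 facet normal 0.011 -0.981 -0.194
  outer loop
   vertex 2.3 1.4 2.2
   vertex 4.2 1.5 1.8
   vertex 3.9 1.2 3.3
  endloop
 endfacet
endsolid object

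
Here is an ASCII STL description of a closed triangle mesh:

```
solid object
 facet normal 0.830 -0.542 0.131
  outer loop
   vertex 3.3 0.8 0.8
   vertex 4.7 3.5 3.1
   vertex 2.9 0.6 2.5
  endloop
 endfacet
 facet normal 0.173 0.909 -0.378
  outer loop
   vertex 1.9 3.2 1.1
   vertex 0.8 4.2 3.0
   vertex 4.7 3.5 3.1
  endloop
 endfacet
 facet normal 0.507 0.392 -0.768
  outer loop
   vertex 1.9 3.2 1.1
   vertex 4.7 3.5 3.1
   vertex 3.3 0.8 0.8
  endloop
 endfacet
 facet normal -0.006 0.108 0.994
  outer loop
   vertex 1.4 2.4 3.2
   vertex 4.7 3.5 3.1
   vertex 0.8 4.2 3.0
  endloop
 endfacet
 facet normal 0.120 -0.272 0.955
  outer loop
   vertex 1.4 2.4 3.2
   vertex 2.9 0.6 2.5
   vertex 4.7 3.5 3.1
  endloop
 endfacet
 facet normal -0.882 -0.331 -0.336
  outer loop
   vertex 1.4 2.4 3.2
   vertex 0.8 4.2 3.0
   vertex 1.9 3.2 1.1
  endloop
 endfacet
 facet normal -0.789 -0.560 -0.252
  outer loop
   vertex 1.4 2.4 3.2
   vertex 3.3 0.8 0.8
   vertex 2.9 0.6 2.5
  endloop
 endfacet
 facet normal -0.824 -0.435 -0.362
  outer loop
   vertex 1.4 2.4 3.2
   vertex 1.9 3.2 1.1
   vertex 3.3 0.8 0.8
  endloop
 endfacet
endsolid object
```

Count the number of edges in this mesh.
12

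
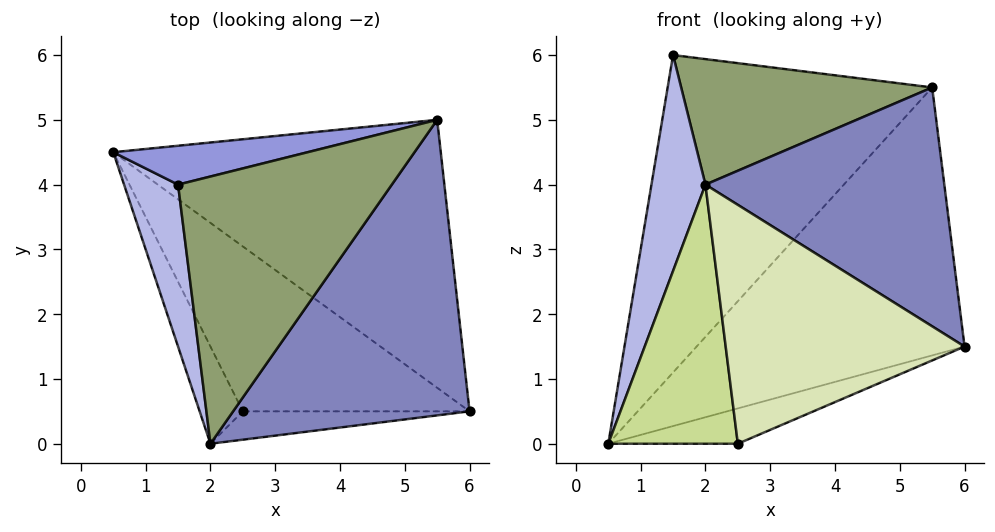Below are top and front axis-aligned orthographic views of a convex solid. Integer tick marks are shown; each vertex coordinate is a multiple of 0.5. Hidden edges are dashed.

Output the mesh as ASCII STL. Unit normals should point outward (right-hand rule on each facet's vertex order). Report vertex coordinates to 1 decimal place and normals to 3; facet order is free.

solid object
 facet normal 0.577 0.577 -0.577
  outer loop
   vertex 5.5 5.0 5.5
   vertex 6.0 0.5 1.5
   vertex 0.5 4.5 0.0
  endloop
 endfacet
 facet normal 0.492 -0.547 0.677
  outer loop
   vertex 2.0 0.0 4.0
   vertex 6.0 0.5 1.5
   vertex 5.5 5.0 5.5
  endloop
 endfacet
 facet normal -0.227 0.967 0.118
  outer loop
   vertex 1.5 4.0 6.0
   vertex 5.5 5.0 5.5
   vertex 0.5 4.5 0.0
  endloop
 endfacet
 facet normal -0.970 -0.194 0.146
  outer loop
   vertex 1.5 4.0 6.0
   vertex 0.5 4.5 0.0
   vertex 2.0 0.0 4.0
  endloop
 endfacet
 facet normal 0.214 -0.415 0.884
  outer loop
   vertex 1.5 4.0 6.0
   vertex 2.0 0.0 4.0
   vertex 5.5 5.0 5.5
  endloop
 endfacet
 facet normal 0.386 0.193 -0.902
  outer loop
   vertex 2.5 0.5 0.0
   vertex 0.5 4.5 0.0
   vertex 6.0 0.5 1.5
  endloop
 endfacet
 facet normal -0.882 -0.441 -0.165
  outer loop
   vertex 2.5 0.5 0.0
   vertex 2.0 0.0 4.0
   vertex 0.5 4.5 0.0
  endloop
 endfacet
 facet normal 0.050 -0.992 -0.118
  outer loop
   vertex 2.5 0.5 0.0
   vertex 6.0 0.5 1.5
   vertex 2.0 0.0 4.0
  endloop
 endfacet
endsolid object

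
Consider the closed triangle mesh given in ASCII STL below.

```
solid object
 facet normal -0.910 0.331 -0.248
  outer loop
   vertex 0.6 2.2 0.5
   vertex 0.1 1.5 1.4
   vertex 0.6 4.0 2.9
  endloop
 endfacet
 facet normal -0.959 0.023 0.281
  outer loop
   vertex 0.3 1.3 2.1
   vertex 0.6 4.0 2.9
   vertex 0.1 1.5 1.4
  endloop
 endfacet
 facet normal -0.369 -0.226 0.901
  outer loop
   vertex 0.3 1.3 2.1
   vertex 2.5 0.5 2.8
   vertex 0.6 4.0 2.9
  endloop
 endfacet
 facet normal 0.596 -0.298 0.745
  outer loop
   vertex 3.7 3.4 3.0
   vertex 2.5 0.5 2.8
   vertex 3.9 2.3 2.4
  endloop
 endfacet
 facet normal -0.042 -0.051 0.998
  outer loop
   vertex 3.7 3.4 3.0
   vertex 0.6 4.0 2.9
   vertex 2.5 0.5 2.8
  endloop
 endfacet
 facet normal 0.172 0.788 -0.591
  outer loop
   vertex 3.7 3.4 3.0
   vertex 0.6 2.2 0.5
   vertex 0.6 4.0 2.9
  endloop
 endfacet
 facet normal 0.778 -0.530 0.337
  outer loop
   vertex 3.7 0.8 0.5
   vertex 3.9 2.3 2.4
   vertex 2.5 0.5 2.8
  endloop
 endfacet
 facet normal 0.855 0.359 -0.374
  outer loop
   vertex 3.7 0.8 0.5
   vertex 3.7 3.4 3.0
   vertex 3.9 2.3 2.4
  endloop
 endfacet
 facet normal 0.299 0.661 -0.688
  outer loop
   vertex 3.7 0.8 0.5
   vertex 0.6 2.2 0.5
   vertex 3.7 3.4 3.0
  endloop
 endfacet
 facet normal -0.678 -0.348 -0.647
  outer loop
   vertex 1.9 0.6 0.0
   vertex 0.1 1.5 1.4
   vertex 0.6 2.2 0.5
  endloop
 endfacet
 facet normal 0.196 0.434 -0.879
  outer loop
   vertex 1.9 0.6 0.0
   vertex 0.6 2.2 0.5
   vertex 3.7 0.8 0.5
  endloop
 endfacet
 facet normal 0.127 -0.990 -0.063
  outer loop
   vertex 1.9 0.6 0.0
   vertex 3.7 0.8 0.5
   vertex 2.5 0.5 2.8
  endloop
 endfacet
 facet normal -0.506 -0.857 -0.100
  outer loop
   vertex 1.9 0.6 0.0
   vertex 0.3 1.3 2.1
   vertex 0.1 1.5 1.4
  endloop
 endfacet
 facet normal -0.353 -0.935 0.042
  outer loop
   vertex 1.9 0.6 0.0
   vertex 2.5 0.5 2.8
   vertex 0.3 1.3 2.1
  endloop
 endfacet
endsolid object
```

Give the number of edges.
21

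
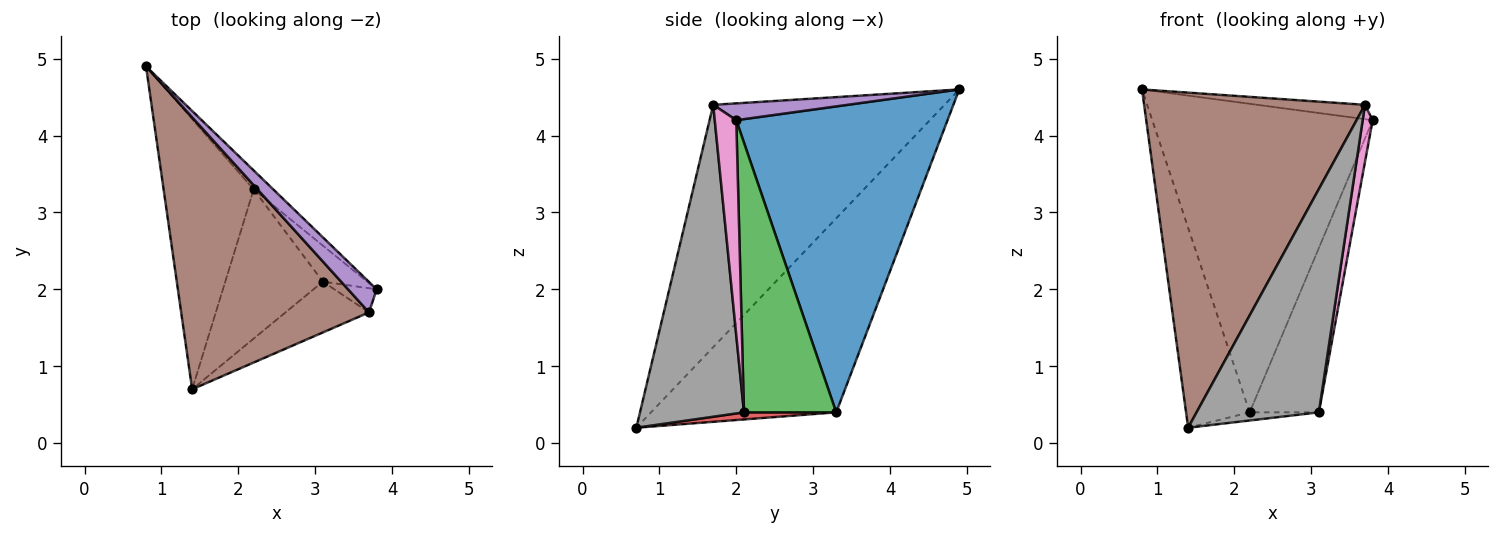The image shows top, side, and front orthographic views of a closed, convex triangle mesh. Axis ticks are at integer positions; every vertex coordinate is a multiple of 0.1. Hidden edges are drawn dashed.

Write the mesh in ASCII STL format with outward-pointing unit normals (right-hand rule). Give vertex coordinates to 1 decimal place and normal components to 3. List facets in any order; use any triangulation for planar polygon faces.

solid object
 facet normal 0.691 0.721 -0.044
  outer loop
   vertex 2.2 3.3 0.4
   vertex 0.8 4.9 4.6
   vertex 3.8 2.0 4.2
  endloop
 endfacet
 facet normal -0.866 0.297 -0.402
  outer loop
   vertex 2.2 3.3 0.4
   vertex 1.4 0.7 0.2
   vertex 0.8 4.9 4.6
  endloop
 endfacet
 facet normal 0.793 0.595 -0.130
  outer loop
   vertex 3.1 2.1 0.4
   vertex 2.2 3.3 0.4
   vertex 3.8 2.0 4.2
  endloop
 endfacet
 facet normal 0.072 0.054 -0.996
  outer loop
   vertex 3.1 2.1 0.4
   vertex 1.4 0.7 0.2
   vertex 2.2 3.3 0.4
  endloop
 endfacet
 facet normal 0.470 0.376 0.799
  outer loop
   vertex 3.7 1.7 4.4
   vertex 3.8 2.0 4.2
   vertex 0.8 4.9 4.6
  endloop
 endfacet
 facet normal -0.631 -0.602 0.489
  outer loop
   vertex 3.7 1.7 4.4
   vertex 0.8 4.9 4.6
   vertex 1.4 0.7 0.2
  endloop
 endfacet
 facet normal 0.893 -0.415 -0.175
  outer loop
   vertex 3.7 1.7 4.4
   vertex 3.1 2.1 0.4
   vertex 3.8 2.0 4.2
  endloop
 endfacet
 facet normal 0.638 -0.751 -0.171
  outer loop
   vertex 3.7 1.7 4.4
   vertex 1.4 0.7 0.2
   vertex 3.1 2.1 0.4
  endloop
 endfacet
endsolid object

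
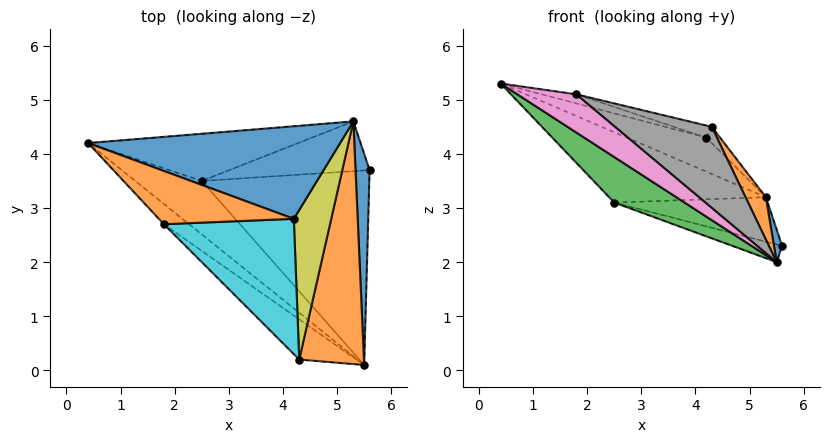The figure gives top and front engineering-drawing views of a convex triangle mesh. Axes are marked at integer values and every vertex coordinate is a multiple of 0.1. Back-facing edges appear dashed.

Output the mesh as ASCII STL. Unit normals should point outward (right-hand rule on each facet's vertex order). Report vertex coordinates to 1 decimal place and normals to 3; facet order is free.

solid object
 facet normal 0.929 -0.056 0.366
  outer loop
   vertex 5.3 4.6 3.2
   vertex 5.5 0.1 2.0
   vertex 5.6 3.7 2.3
  endloop
 endfacet
 facet normal 0.898 -0.076 0.434
  outer loop
   vertex 4.3 0.2 4.5
   vertex 5.5 0.1 2.0
   vertex 5.3 4.6 3.2
  endloop
 endfacet
 facet normal -0.712 -0.455 -0.535
  outer loop
   vertex 2.5 3.5 3.1
   vertex 5.5 0.1 2.0
   vertex 0.4 4.2 5.3
  endloop
 endfacet
 facet normal -0.254 0.087 -0.963
  outer loop
   vertex 2.5 3.5 3.1
   vertex 5.6 3.7 2.3
   vertex 5.5 0.1 2.0
  endloop
 endfacet
 facet normal -0.293 0.794 -0.532
  outer loop
   vertex 2.5 3.5 3.1
   vertex 0.4 4.2 5.3
   vertex 5.3 4.6 3.2
  endloop
 endfacet
 facet normal -0.229 0.649 -0.725
  outer loop
   vertex 2.5 3.5 3.1
   vertex 5.3 4.6 3.2
   vertex 5.6 3.7 2.3
  endloop
 endfacet
 facet normal -0.712 -0.620 -0.329
  outer loop
   vertex 1.8 2.7 5.1
   vertex 0.4 4.2 5.3
   vertex 5.5 0.1 2.0
  endloop
 endfacet
 facet normal -0.708 -0.632 -0.314
  outer loop
   vertex 1.8 2.7 5.1
   vertex 5.5 0.1 2.0
   vertex 4.3 0.2 4.5
  endloop
 endfacet
 facet normal 0.633 0.084 0.770
  outer loop
   vertex 4.2 2.8 4.3
   vertex 4.3 0.2 4.5
   vertex 5.3 4.6 3.2
  endloop
 endfacet
 facet normal 0.312 0.085 0.946
  outer loop
   vertex 4.2 2.8 4.3
   vertex 1.8 2.7 5.1
   vertex 4.3 0.2 4.5
  endloop
 endfacet
 facet normal 0.350 0.323 0.879
  outer loop
   vertex 4.2 2.8 4.3
   vertex 5.3 4.6 3.2
   vertex 0.4 4.2 5.3
  endloop
 endfacet
 facet normal 0.306 0.161 0.938
  outer loop
   vertex 4.2 2.8 4.3
   vertex 0.4 4.2 5.3
   vertex 1.8 2.7 5.1
  endloop
 endfacet
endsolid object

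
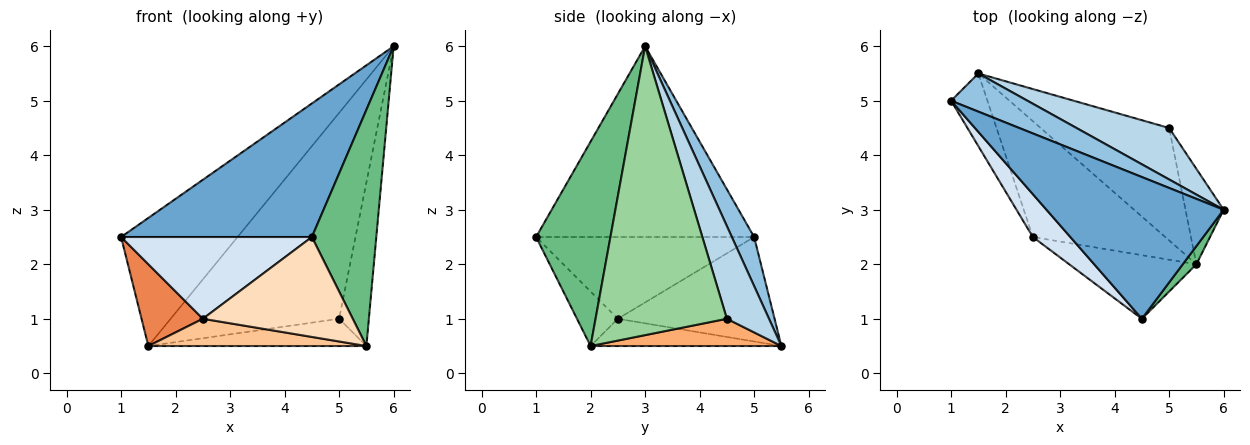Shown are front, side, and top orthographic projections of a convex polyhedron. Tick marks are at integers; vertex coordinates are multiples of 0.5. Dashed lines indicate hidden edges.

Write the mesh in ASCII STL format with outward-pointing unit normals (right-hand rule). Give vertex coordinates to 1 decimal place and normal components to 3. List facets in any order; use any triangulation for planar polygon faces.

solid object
 facet normal -0.617 -0.540 0.573
  outer loop
   vertex 4.5 1.0 2.5
   vertex 6.0 3.0 6.0
   vertex 1.0 5.0 2.5
  endloop
 endfacet
 facet normal 0.181 0.943 0.281
  outer loop
   vertex 1.5 5.5 0.5
   vertex 1.0 5.0 2.5
   vertex 6.0 3.0 6.0
  endloop
 endfacet
 facet normal 0.236 0.943 0.236
  outer loop
   vertex 5.0 4.5 1.0
   vertex 1.5 5.5 0.5
   vertex 6.0 3.0 6.0
  endloop
 endfacet
 facet normal -0.711 -0.623 0.326
  outer loop
   vertex 2.5 2.5 1.0
   vertex 4.5 1.0 2.5
   vertex 1.0 5.0 2.5
  endloop
 endfacet
 facet normal -0.886 -0.347 -0.308
  outer loop
   vertex 2.5 2.5 1.0
   vertex 1.0 5.0 2.5
   vertex 1.5 5.5 0.5
  endloop
 endfacet
 facet normal 0.202 0.231 -0.952
  outer loop
   vertex 5.5 2.0 0.5
   vertex 1.5 5.5 0.5
   vertex 5.0 4.5 1.0
  endloop
 endfacet
 facet normal -0.197 -0.225 -0.954
  outer loop
   vertex 5.5 2.0 0.5
   vertex 2.5 2.5 1.0
   vertex 1.5 5.5 0.5
  endloop
 endfacet
 facet normal -0.224 -0.822 -0.523
  outer loop
   vertex 5.5 2.0 0.5
   vertex 4.5 1.0 2.5
   vertex 2.5 2.5 1.0
  endloop
 endfacet
 facet normal 0.755 -0.654 0.050
  outer loop
   vertex 5.5 2.0 0.5
   vertex 6.0 3.0 6.0
   vertex 4.5 1.0 2.5
  endloop
 endfacet
 facet normal 0.967 0.219 -0.128
  outer loop
   vertex 5.5 2.0 0.5
   vertex 5.0 4.5 1.0
   vertex 6.0 3.0 6.0
  endloop
 endfacet
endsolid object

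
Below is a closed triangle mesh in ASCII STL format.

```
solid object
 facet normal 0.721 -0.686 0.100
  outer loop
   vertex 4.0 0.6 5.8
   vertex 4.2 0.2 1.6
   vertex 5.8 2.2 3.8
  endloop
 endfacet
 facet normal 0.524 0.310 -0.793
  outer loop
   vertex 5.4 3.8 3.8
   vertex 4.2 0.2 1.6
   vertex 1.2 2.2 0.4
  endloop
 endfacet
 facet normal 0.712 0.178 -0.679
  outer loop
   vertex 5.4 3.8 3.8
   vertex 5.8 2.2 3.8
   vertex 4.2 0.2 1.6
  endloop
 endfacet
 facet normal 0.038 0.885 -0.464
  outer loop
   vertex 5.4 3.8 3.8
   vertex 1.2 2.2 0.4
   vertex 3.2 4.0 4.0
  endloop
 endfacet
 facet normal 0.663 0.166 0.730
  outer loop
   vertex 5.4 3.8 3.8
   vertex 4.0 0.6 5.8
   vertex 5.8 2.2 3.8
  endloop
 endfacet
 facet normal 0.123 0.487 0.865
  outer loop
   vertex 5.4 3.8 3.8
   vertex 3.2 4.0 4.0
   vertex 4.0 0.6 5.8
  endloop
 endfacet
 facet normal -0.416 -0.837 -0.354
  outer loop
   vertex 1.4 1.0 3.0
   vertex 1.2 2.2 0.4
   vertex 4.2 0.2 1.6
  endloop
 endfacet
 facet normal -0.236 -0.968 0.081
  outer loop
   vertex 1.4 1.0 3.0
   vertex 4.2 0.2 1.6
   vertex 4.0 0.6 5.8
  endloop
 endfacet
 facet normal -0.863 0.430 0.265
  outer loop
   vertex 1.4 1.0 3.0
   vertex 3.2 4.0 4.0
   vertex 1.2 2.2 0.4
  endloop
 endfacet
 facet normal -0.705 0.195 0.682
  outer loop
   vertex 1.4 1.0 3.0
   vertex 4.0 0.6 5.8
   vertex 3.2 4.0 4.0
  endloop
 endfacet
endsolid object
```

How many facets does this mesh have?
10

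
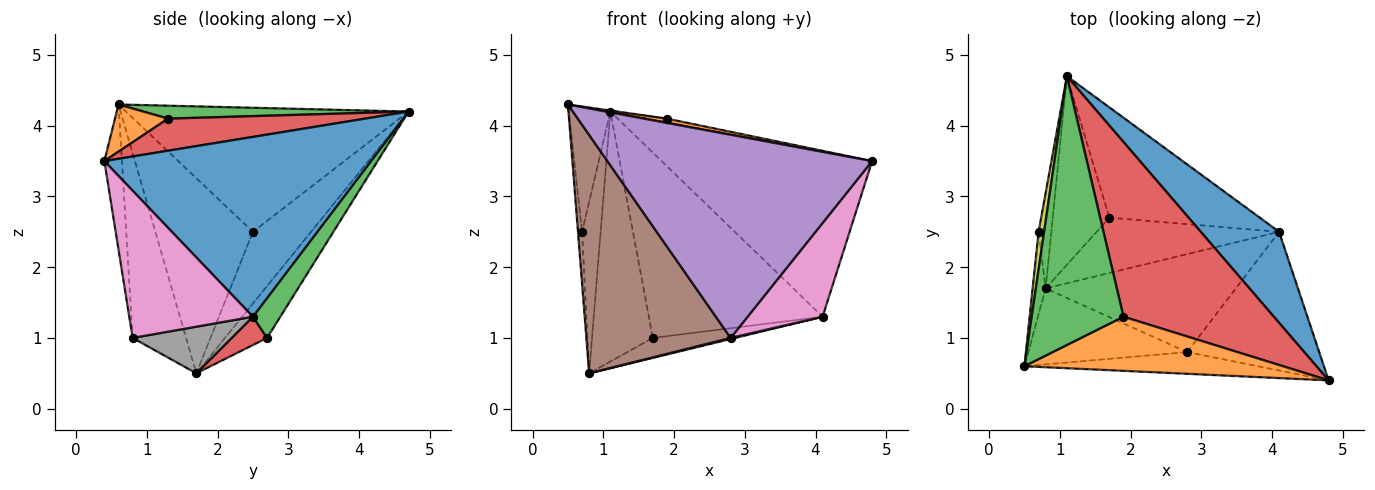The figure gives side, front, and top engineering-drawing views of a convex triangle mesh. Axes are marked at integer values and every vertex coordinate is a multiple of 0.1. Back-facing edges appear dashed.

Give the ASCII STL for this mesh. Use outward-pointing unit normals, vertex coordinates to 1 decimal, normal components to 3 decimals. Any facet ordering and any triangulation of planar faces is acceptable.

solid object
 facet normal 0.743 0.586 0.323
  outer loop
   vertex 4.1 2.5 1.3
   vertex 1.1 4.7 4.2
   vertex 4.8 0.4 3.5
  endloop
 endfacet
 facet normal 0.179 -0.078 0.981
  outer loop
   vertex 1.9 1.3 4.1
   vertex 0.5 0.6 4.3
   vertex 4.8 0.4 3.5
  endloop
 endfacet
 facet normal 0.140 0.004 0.990
  outer loop
   vertex 1.9 1.3 4.1
   vertex 1.1 4.7 4.2
   vertex 0.5 0.6 4.3
  endloop
 endfacet
 facet normal 0.209 0.020 0.978
  outer loop
   vertex 1.9 1.3 4.1
   vertex 4.8 0.4 3.5
   vertex 1.1 4.7 4.2
  endloop
 endfacet
 facet normal -0.066 -0.992 -0.106
  outer loop
   vertex 2.8 0.8 1.0
   vertex 4.8 0.4 3.5
   vertex 0.5 0.6 4.3
  endloop
 endfacet
 facet normal -0.333 -0.898 -0.286
  outer loop
   vertex 2.8 0.8 1.0
   vertex 0.5 0.6 4.3
   vertex 0.8 1.7 0.5
  endloop
 endfacet
 facet normal 0.678 -0.411 -0.609
  outer loop
   vertex 2.8 0.8 1.0
   vertex 4.1 2.5 1.3
   vertex 4.8 0.4 3.5
  endloop
 endfacet
 facet normal 0.238 -0.011 -0.971
  outer loop
   vertex 2.8 0.8 1.0
   vertex 0.8 1.7 0.5
   vertex 4.1 2.5 1.3
  endloop
 endfacet
 facet normal -0.988 0.146 0.044
  outer loop
   vertex 0.7 2.5 2.5
   vertex 0.5 0.6 4.3
   vertex 1.1 4.7 4.2
  endloop
 endfacet
 facet normal -0.997 0.042 -0.067
  outer loop
   vertex 0.7 2.5 2.5
   vertex 0.8 1.7 0.5
   vertex 0.5 0.6 4.3
  endloop
 endfacet
 facet normal -0.939 0.300 -0.167
  outer loop
   vertex 0.7 2.5 2.5
   vertex 1.1 4.7 4.2
   vertex 0.8 1.7 0.5
  endloop
 endfacet
 facet normal -0.483 0.699 -0.527
  outer loop
   vertex 1.7 2.7 1.0
   vertex 0.8 1.7 0.5
   vertex 1.1 4.7 4.2
  endloop
 endfacet
 facet normal 0.134 0.851 -0.507
  outer loop
   vertex 1.7 2.7 1.0
   vertex 1.1 4.7 4.2
   vertex 4.1 2.5 1.3
  endloop
 endfacet
 facet normal 0.144 0.336 -0.931
  outer loop
   vertex 1.7 2.7 1.0
   vertex 4.1 2.5 1.3
   vertex 0.8 1.7 0.5
  endloop
 endfacet
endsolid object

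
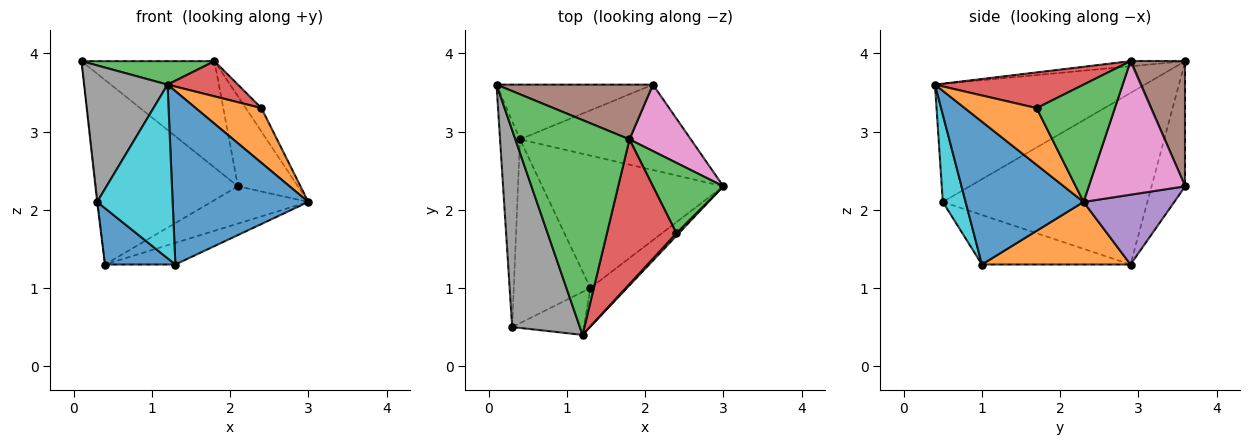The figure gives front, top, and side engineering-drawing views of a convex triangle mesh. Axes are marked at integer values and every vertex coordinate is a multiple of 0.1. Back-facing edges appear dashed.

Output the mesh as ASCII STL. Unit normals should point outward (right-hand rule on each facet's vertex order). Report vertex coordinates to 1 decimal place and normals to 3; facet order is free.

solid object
 facet normal 0.647 -0.744 -0.166
  outer loop
   vertex 1.3 1.0 1.3
   vertex 3.0 2.3 2.1
   vertex 1.2 0.4 3.6
  endloop
 endfacet
 facet normal 0.323 0.153 -0.934
  outer loop
   vertex 1.3 1.0 1.3
   vertex 0.4 2.9 1.3
   vertex 3.0 2.3 2.1
  endloop
 endfacet
 facet normal -0.045 -0.108 0.993
  outer loop
   vertex 1.8 2.9 3.9
   vertex 0.1 3.6 3.9
   vertex 1.2 0.4 3.6
  endloop
 endfacet
 facet normal -0.222 0.935 -0.277
  outer loop
   vertex 2.1 3.6 2.3
   vertex 0.4 2.9 1.3
   vertex 0.1 3.6 3.9
  endloop
 endfacet
 facet normal 0.351 0.375 -0.858
  outer loop
   vertex 2.1 3.6 2.3
   vertex 3.0 2.3 2.1
   vertex 0.4 2.9 1.3
  endloop
 endfacet
 facet normal 0.344 0.835 0.430
  outer loop
   vertex 2.1 3.6 2.3
   vertex 0.1 3.6 3.9
   vertex 1.8 2.9 3.9
  endloop
 endfacet
 facet normal 0.791 0.492 0.364
  outer loop
   vertex 2.1 3.6 2.3
   vertex 1.8 2.9 3.9
   vertex 3.0 2.3 2.1
  endloop
 endfacet
 facet normal -0.820 -0.326 0.470
  outer loop
   vertex 0.3 0.5 2.1
   vertex 1.2 0.4 3.6
   vertex 0.1 3.6 3.9
  endloop
 endfacet
 facet normal -0.993 0.003 -0.115
  outer loop
   vertex 0.3 0.5 2.1
   vertex 0.1 3.6 3.9
   vertex 0.4 2.9 1.3
  endloop
 endfacet
 facet normal 0.281 -0.932 -0.231
  outer loop
   vertex 0.3 0.5 2.1
   vertex 1.3 1.0 1.3
   vertex 1.2 0.4 3.6
  endloop
 endfacet
 facet normal -0.526 -0.249 -0.813
  outer loop
   vertex 0.3 0.5 2.1
   vertex 0.4 2.9 1.3
   vertex 1.3 1.0 1.3
  endloop
 endfacet
 facet normal 0.738 -0.674 0.032
  outer loop
   vertex 2.4 1.7 3.3
   vertex 1.2 0.4 3.6
   vertex 3.0 2.3 2.1
  endloop
 endfacet
 facet normal 0.845 0.169 0.507
  outer loop
   vertex 2.4 1.7 3.3
   vertex 3.0 2.3 2.1
   vertex 1.8 2.9 3.9
  endloop
 endfacet
 facet normal 0.446 -0.211 0.869
  outer loop
   vertex 2.4 1.7 3.3
   vertex 1.8 2.9 3.9
   vertex 1.2 0.4 3.6
  endloop
 endfacet
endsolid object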